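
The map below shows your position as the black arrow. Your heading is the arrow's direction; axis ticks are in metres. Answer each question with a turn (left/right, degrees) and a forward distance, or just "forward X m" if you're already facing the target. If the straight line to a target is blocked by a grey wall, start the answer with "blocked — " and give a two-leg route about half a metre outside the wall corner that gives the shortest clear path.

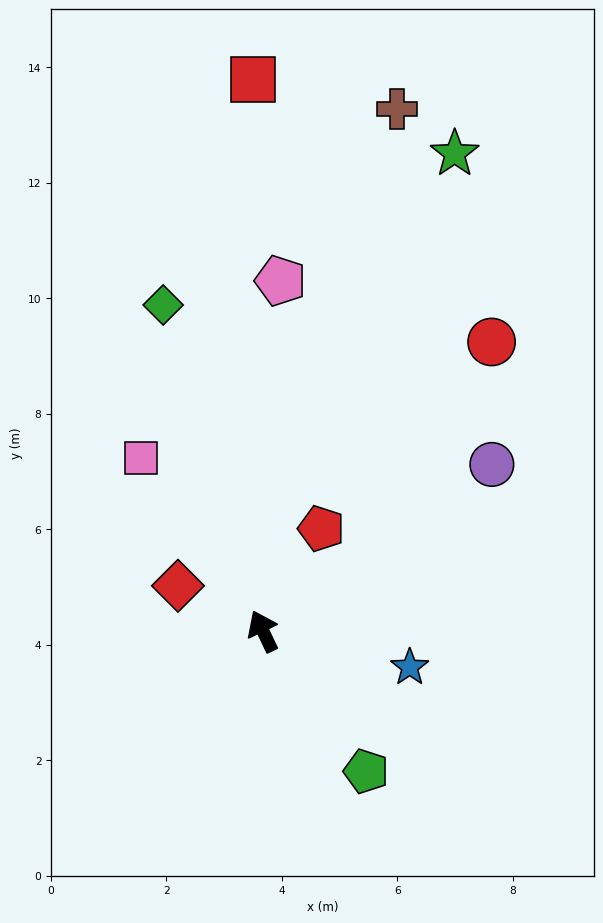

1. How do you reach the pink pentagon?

turn right 28°, forward 6.1 m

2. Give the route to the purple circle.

turn right 79°, forward 4.9 m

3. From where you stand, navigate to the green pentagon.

turn right 169°, forward 3.0 m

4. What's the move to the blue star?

turn right 129°, forward 2.6 m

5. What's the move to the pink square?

turn left 10°, forward 3.7 m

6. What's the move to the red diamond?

turn left 37°, forward 1.7 m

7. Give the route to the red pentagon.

turn right 55°, forward 2.0 m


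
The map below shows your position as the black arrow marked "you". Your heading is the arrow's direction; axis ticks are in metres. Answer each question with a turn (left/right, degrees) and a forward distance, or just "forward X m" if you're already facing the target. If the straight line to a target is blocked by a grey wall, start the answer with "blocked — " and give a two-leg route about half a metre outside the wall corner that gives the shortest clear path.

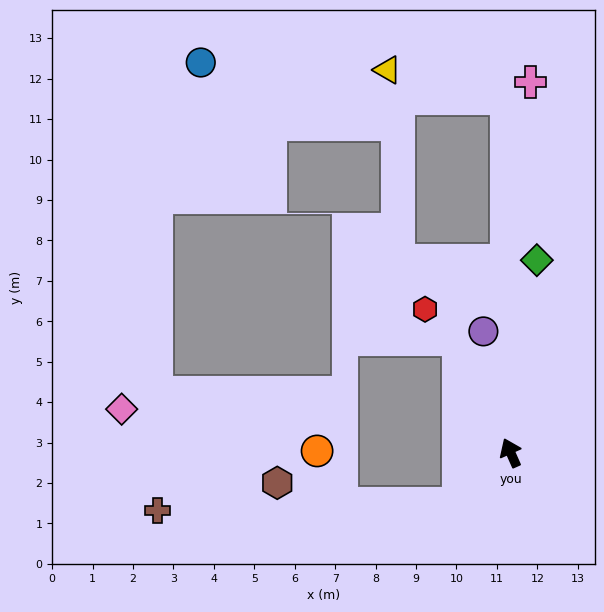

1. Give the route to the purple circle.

turn right 11°, forward 3.1 m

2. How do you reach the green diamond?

turn right 32°, forward 4.8 m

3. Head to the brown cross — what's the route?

blocked — turn left 111°, forward 1.8 m, then turn right 44°, forward 7.5 m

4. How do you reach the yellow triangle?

blocked — turn right 23°, forward 8.8 m, then turn left 76°, forward 3.0 m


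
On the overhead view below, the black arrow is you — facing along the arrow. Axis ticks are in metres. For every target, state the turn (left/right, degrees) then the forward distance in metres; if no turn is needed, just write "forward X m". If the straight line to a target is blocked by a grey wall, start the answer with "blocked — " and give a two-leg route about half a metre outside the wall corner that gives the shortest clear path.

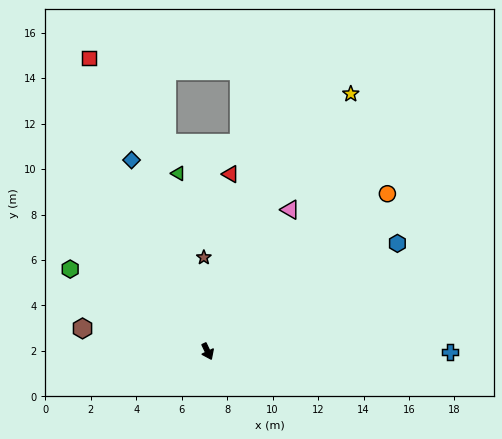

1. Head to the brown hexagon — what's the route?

turn right 126°, forward 5.6 m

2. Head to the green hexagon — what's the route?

turn right 146°, forward 7.0 m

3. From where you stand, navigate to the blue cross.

turn left 64°, forward 10.7 m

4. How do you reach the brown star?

turn left 157°, forward 4.1 m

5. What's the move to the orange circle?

turn left 106°, forward 10.5 m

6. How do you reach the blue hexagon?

turn left 94°, forward 9.6 m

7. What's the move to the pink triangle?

turn left 124°, forward 7.2 m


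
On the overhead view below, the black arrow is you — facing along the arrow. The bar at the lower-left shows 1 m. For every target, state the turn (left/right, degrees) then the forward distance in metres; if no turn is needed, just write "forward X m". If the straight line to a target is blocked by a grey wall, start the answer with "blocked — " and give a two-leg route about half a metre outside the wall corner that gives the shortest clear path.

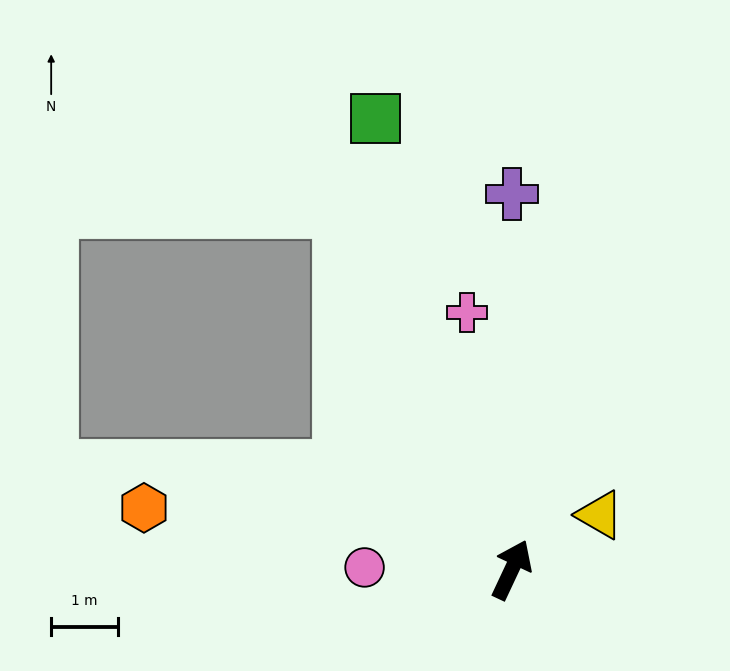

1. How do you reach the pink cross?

turn left 35°, forward 3.9 m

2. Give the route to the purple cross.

turn left 25°, forward 5.6 m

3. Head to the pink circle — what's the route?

turn left 114°, forward 2.2 m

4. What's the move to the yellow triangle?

turn right 33°, forward 1.6 m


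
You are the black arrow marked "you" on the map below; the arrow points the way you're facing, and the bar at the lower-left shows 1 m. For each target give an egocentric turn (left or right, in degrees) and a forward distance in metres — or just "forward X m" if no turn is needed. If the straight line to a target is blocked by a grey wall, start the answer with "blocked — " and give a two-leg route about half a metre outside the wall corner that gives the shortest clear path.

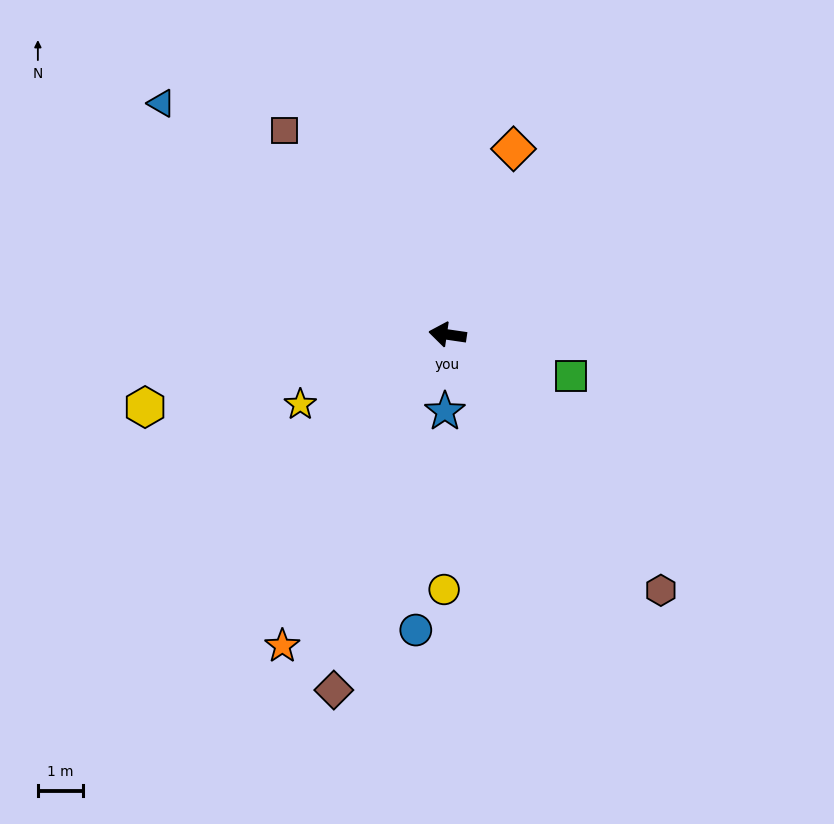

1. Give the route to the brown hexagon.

turn left 138°, forward 7.4 m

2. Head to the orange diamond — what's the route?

turn right 101°, forward 4.4 m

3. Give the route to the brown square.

turn right 43°, forward 5.8 m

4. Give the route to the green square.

turn left 170°, forward 2.9 m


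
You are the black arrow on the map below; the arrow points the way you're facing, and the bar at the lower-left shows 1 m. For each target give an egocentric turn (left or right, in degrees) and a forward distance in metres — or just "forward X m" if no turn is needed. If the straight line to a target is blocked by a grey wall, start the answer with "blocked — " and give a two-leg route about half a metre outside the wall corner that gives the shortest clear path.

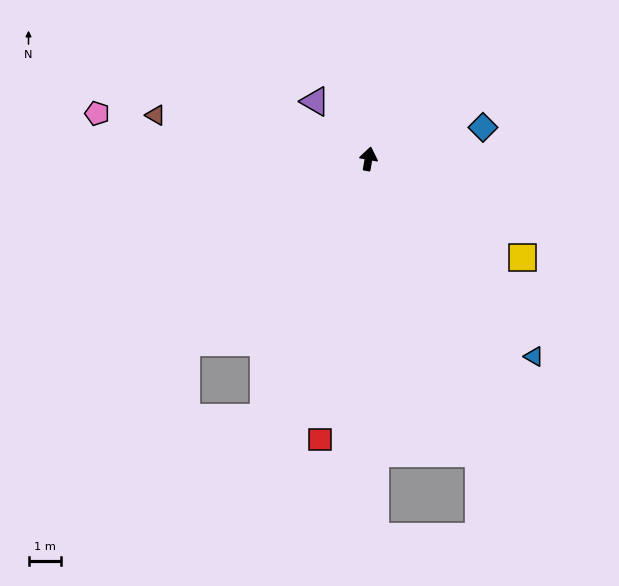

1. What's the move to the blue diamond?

turn right 64°, forward 3.7 m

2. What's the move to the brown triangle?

turn left 89°, forward 6.7 m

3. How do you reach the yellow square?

turn right 112°, forward 5.7 m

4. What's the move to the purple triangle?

turn left 53°, forward 2.4 m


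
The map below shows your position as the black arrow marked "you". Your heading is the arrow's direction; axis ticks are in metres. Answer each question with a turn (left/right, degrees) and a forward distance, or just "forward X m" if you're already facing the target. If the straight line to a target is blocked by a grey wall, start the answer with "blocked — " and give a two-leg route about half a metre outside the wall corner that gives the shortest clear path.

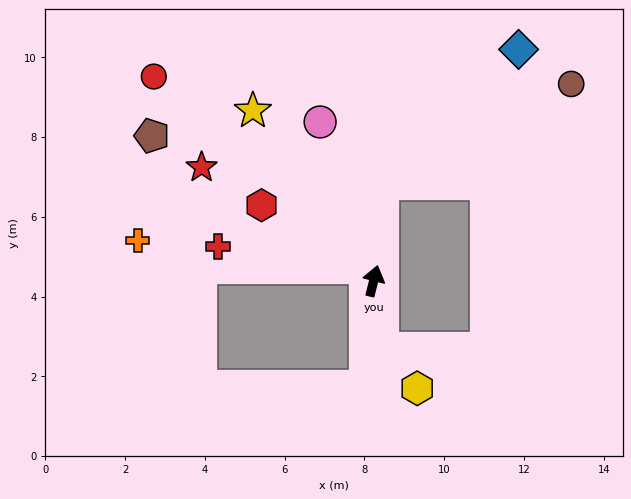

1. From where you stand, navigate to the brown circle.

blocked — turn left 9°, forward 2.5 m, then turn right 57°, forward 5.4 m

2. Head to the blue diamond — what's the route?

blocked — turn left 9°, forward 2.5 m, then turn right 40°, forward 4.8 m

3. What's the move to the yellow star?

turn left 50°, forward 5.2 m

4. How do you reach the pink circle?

turn left 33°, forward 4.2 m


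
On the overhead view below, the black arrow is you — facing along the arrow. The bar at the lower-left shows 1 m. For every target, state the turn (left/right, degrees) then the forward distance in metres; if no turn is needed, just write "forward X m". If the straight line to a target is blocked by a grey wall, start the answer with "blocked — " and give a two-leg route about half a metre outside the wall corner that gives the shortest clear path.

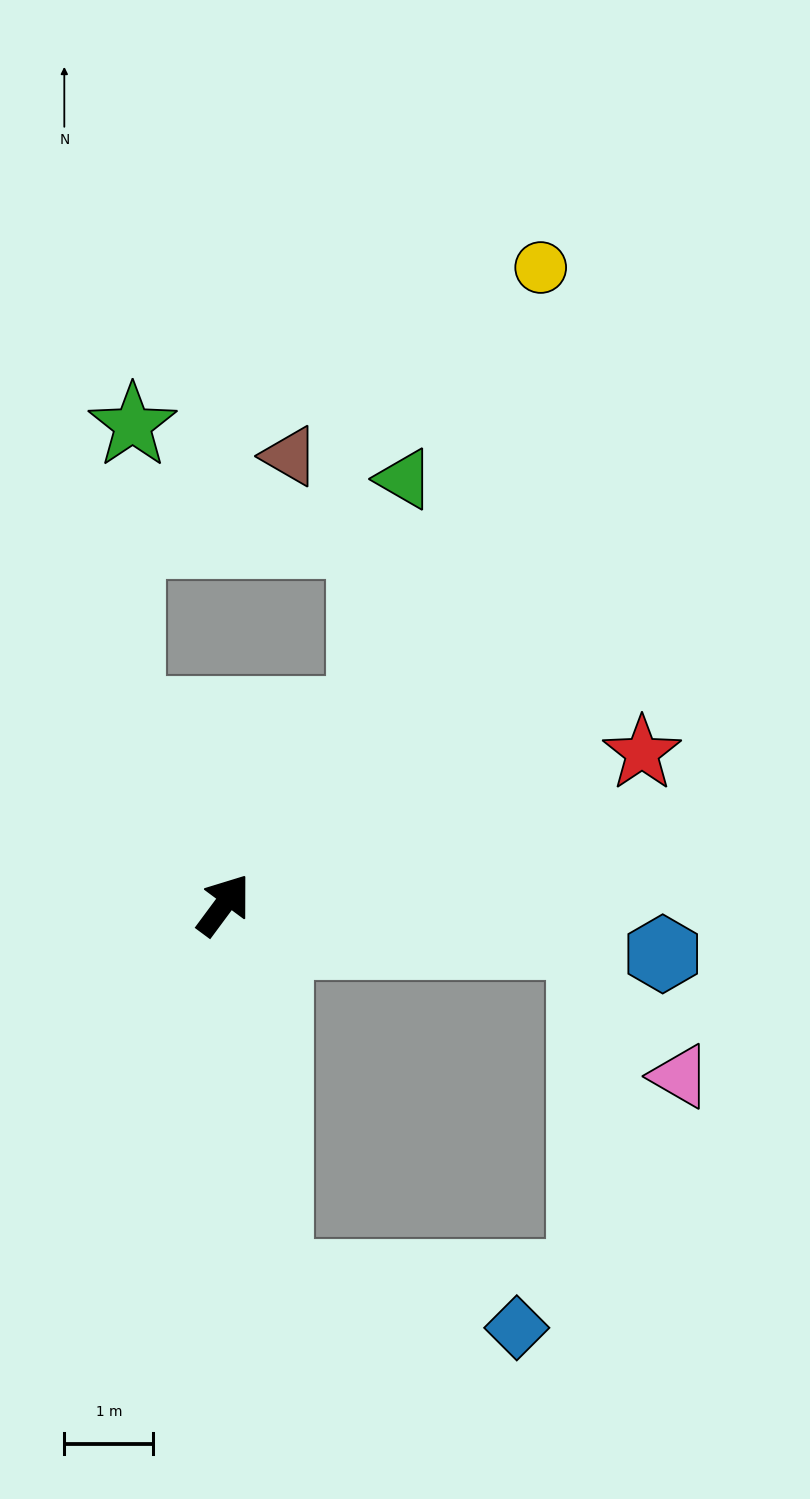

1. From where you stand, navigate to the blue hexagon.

turn right 60°, forward 5.0 m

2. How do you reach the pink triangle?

blocked — turn right 59°, forward 4.1 m, then turn right 49°, forward 1.9 m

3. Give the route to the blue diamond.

blocked — turn right 136°, forward 4.2 m, then turn left 71°, forward 2.8 m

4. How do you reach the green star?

blocked — turn left 64°, forward 2.4 m, then turn right 29°, forward 3.3 m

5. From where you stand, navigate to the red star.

turn right 34°, forward 5.0 m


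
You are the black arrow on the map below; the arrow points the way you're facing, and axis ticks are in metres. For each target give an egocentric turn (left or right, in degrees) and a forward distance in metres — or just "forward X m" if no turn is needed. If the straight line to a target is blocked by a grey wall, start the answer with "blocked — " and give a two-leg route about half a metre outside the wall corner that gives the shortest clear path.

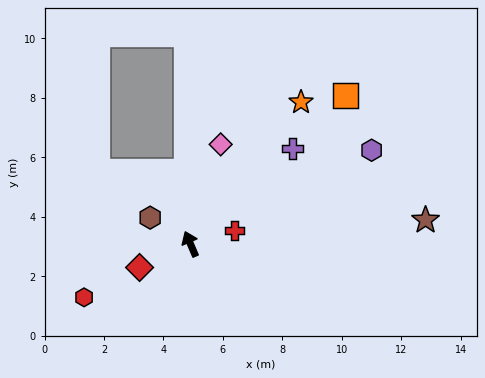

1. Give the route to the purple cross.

turn right 70°, forward 4.7 m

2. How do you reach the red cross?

turn right 96°, forward 1.6 m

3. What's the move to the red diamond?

turn left 92°, forward 1.9 m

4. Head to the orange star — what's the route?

turn right 61°, forward 6.0 m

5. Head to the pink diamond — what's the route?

turn right 40°, forward 3.5 m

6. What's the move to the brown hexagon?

turn left 34°, forward 1.6 m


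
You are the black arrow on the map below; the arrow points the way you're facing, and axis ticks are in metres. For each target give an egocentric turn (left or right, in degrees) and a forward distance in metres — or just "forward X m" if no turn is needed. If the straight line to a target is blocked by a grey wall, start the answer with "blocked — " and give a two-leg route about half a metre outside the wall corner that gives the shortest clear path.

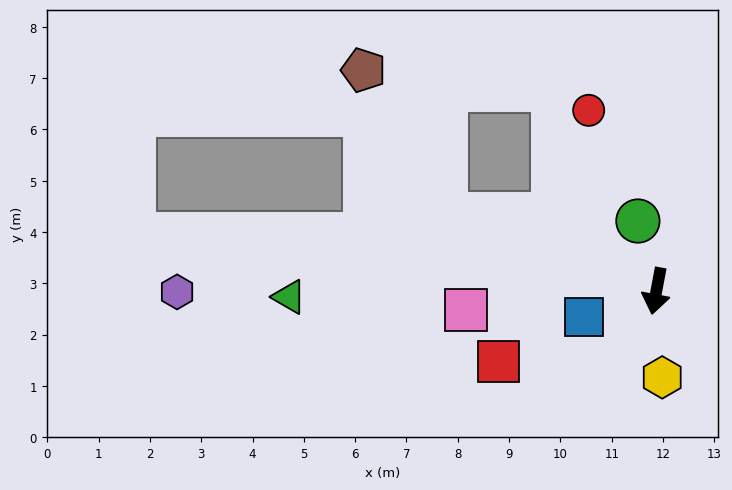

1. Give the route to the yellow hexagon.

turn left 15°, forward 1.7 m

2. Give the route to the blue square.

turn right 60°, forward 1.5 m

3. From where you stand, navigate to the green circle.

turn right 155°, forward 1.4 m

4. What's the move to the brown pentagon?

blocked — turn right 100°, forward 4.4 m, then turn right 39°, forward 3.2 m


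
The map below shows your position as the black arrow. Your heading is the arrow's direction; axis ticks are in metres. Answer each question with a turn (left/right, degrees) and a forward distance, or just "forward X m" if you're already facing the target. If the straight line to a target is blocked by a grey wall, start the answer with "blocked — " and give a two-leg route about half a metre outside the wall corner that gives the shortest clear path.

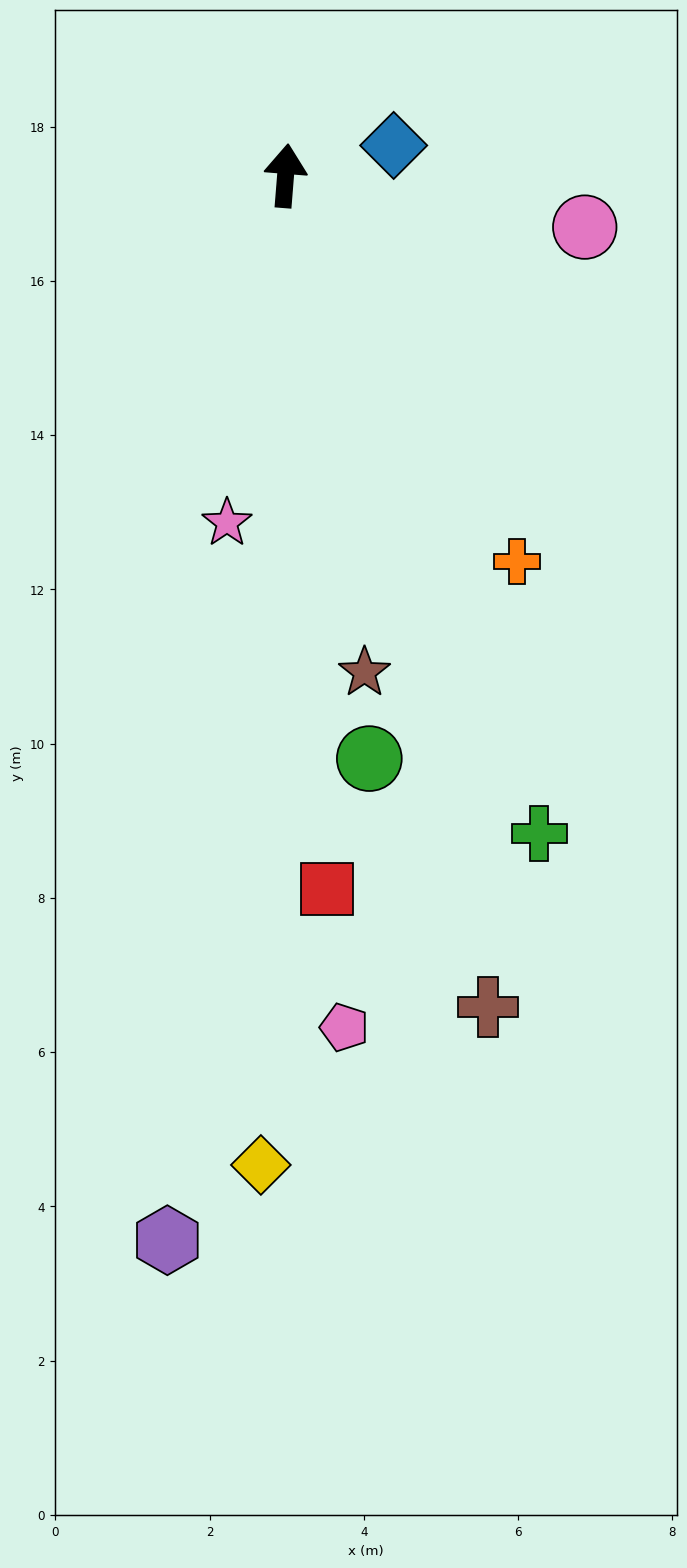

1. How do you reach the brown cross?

turn right 162°, forward 11.1 m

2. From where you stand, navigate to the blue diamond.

turn right 70°, forward 1.5 m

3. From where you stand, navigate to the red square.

turn right 172°, forward 9.3 m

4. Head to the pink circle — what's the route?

turn right 95°, forward 3.9 m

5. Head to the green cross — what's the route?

turn right 154°, forward 9.1 m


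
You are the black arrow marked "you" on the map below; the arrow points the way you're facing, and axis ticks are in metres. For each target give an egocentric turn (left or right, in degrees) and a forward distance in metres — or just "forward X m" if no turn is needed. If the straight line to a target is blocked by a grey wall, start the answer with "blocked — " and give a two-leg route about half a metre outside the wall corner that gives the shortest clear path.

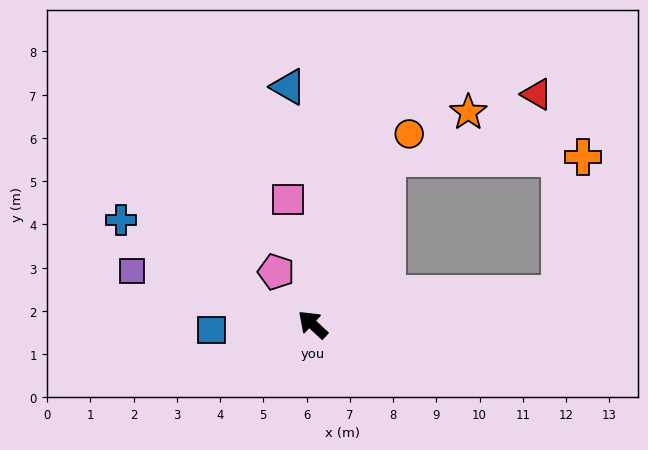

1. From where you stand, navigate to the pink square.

turn right 36°, forward 2.9 m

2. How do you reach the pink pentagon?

turn right 12°, forward 1.5 m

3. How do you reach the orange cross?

blocked — turn right 71°, forward 4.2 m, then turn right 66°, forward 4.5 m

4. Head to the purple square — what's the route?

turn left 26°, forward 4.4 m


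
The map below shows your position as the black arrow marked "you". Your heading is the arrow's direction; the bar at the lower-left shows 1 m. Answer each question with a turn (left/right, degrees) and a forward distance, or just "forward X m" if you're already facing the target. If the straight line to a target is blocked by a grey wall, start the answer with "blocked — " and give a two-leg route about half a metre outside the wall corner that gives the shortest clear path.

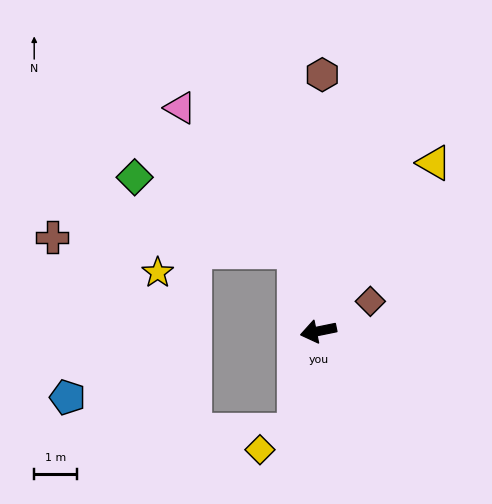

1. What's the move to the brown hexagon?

turn right 102°, forward 6.1 m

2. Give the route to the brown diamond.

turn right 162°, forward 1.4 m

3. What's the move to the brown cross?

blocked — turn right 86°, forward 2.0 m, then turn left 71°, forward 5.8 m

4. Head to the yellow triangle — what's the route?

turn right 136°, forward 4.8 m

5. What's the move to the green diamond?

blocked — turn right 86°, forward 2.0 m, then turn left 50°, forward 4.2 m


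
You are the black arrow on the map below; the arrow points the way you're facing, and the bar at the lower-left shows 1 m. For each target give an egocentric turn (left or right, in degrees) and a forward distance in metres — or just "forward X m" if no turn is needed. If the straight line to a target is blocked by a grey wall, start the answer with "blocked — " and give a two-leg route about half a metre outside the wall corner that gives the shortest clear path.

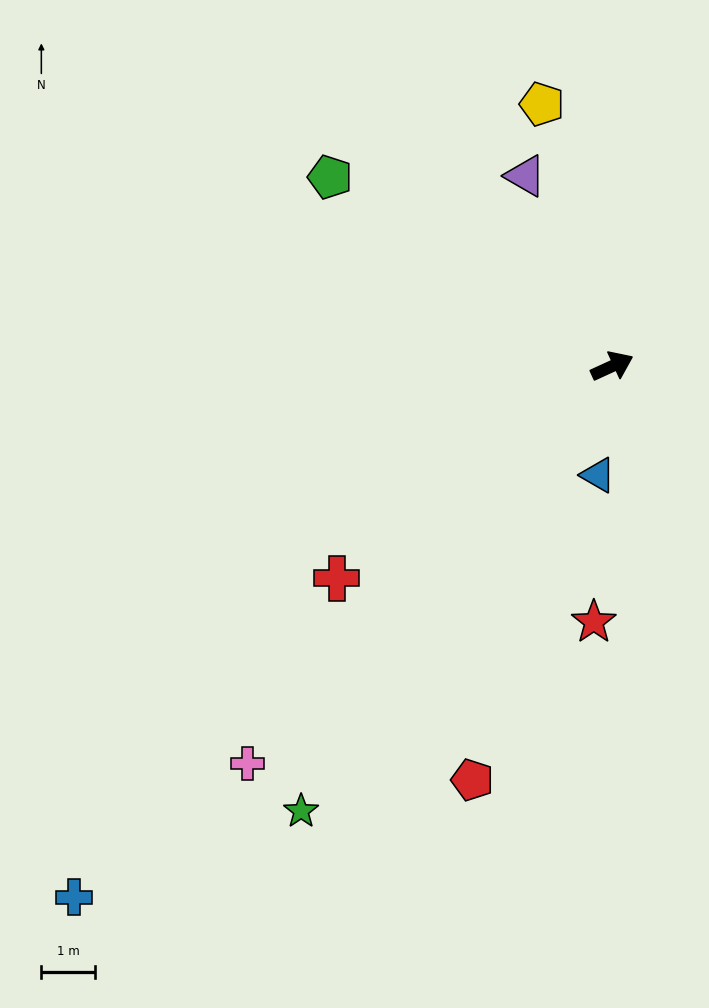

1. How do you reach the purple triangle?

turn left 90°, forward 3.9 m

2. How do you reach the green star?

turn right 150°, forward 10.2 m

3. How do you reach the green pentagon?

turn left 122°, forward 6.4 m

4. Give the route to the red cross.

turn right 167°, forward 6.5 m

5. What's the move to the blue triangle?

turn right 122°, forward 2.1 m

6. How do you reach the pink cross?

turn right 157°, forward 10.1 m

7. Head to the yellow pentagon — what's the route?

turn left 80°, forward 5.1 m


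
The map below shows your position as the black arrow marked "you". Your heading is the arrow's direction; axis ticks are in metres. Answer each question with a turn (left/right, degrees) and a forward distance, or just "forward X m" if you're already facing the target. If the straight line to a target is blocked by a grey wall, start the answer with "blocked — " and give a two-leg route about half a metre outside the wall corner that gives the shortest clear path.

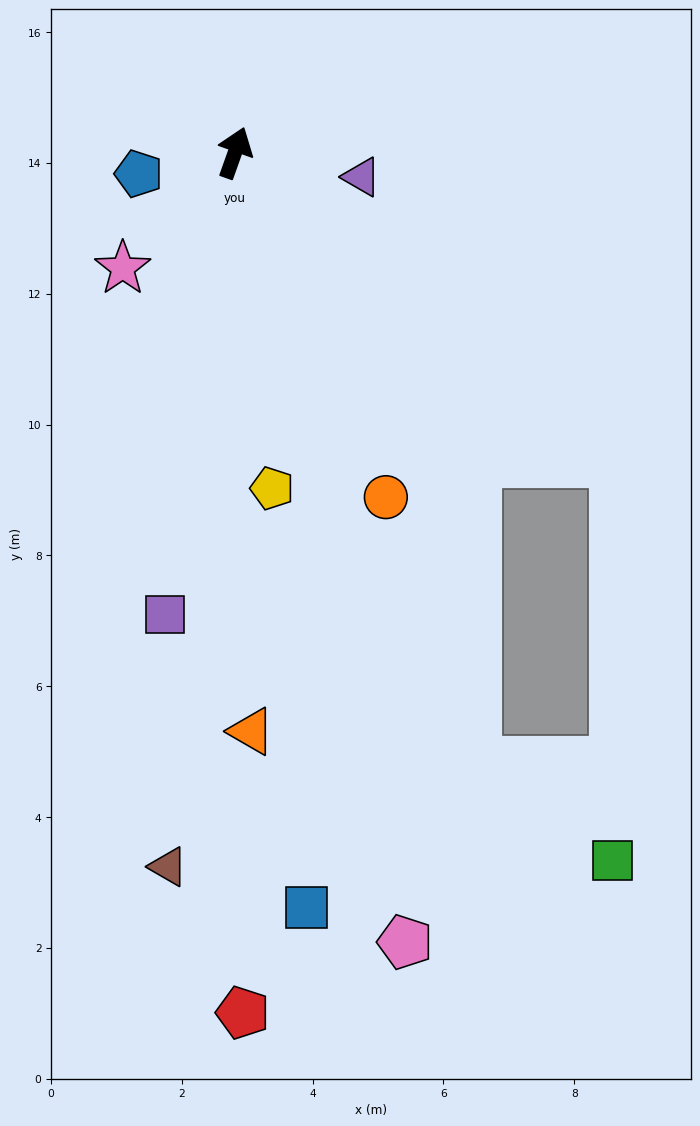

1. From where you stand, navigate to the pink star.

turn left 155°, forward 2.5 m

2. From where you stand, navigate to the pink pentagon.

turn right 148°, forward 12.3 m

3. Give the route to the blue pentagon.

turn left 122°, forward 1.5 m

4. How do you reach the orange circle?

turn right 137°, forward 5.8 m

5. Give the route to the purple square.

turn right 169°, forward 7.1 m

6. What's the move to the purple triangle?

turn right 81°, forward 2.0 m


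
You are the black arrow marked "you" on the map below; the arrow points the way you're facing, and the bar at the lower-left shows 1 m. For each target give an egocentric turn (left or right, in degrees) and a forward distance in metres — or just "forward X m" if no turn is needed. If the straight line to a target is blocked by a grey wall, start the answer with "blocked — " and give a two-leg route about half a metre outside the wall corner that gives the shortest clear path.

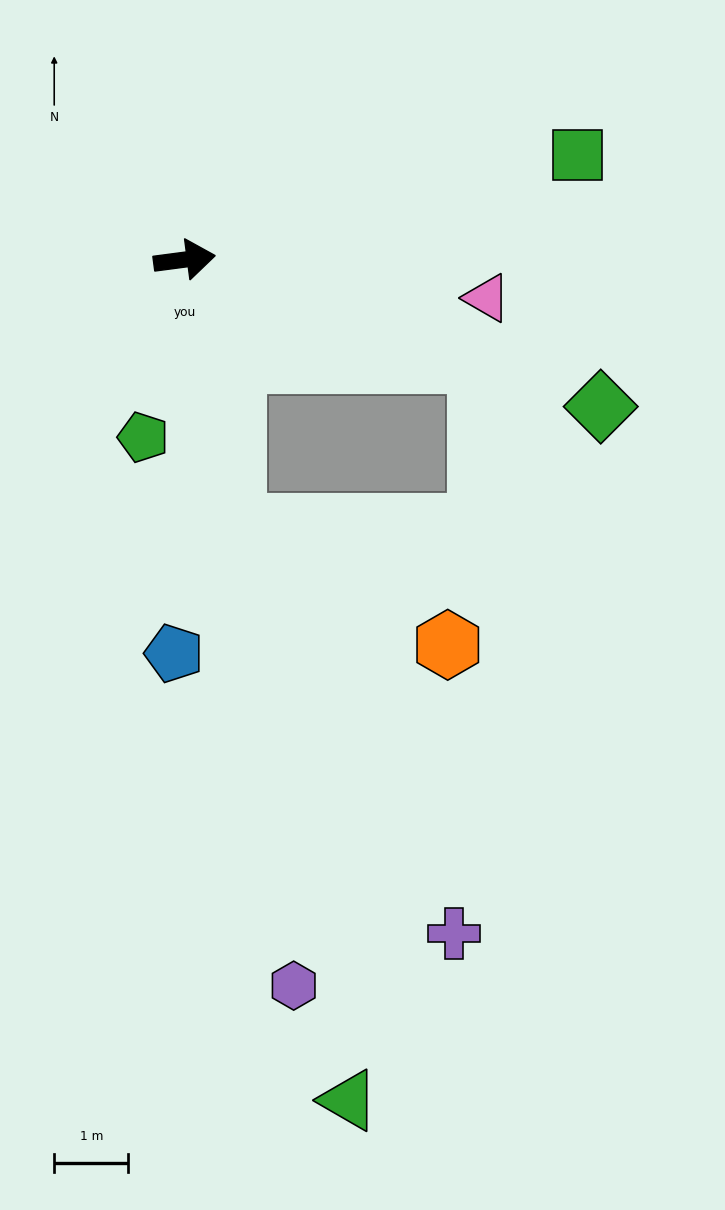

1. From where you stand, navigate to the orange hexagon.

blocked — turn right 87°, forward 3.6 m, then turn left 50°, forward 3.3 m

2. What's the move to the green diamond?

turn right 27°, forward 5.9 m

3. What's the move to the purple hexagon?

turn right 89°, forward 9.9 m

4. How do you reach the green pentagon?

turn right 111°, forward 2.5 m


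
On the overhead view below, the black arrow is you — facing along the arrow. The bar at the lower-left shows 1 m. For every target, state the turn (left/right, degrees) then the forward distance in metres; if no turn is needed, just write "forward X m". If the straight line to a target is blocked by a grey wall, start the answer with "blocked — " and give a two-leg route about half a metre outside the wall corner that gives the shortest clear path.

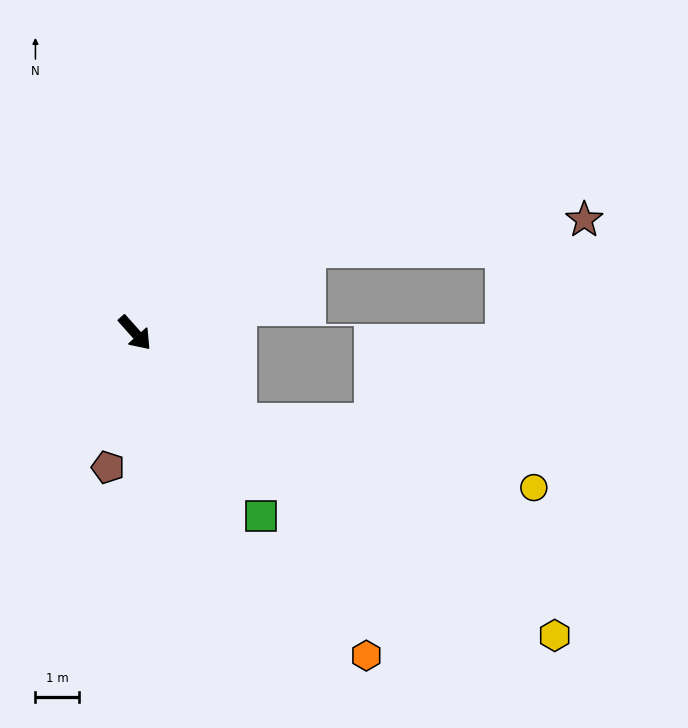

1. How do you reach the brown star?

blocked — turn left 74°, forward 4.4 m, then turn right 19°, forward 6.4 m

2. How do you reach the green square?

turn right 7°, forward 5.1 m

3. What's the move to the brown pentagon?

turn right 53°, forward 3.2 m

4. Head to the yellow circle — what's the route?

blocked — turn left 8°, forward 3.1 m, then turn left 28°, forward 7.0 m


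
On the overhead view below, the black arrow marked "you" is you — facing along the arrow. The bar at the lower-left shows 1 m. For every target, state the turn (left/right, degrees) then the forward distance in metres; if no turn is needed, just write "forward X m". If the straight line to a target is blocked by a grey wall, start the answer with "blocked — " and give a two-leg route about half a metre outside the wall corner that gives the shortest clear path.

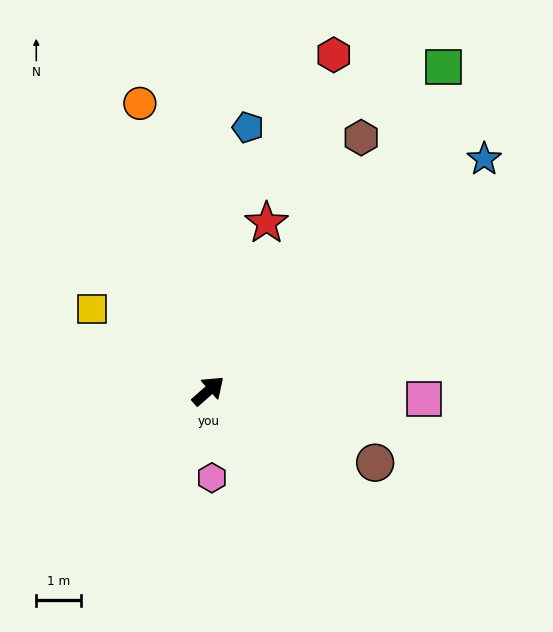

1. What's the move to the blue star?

forward 8.1 m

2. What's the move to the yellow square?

turn left 103°, forward 3.2 m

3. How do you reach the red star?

turn left 29°, forward 4.0 m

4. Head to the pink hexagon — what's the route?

turn right 129°, forward 2.0 m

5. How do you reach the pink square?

turn right 44°, forward 4.9 m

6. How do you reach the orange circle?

turn left 62°, forward 6.6 m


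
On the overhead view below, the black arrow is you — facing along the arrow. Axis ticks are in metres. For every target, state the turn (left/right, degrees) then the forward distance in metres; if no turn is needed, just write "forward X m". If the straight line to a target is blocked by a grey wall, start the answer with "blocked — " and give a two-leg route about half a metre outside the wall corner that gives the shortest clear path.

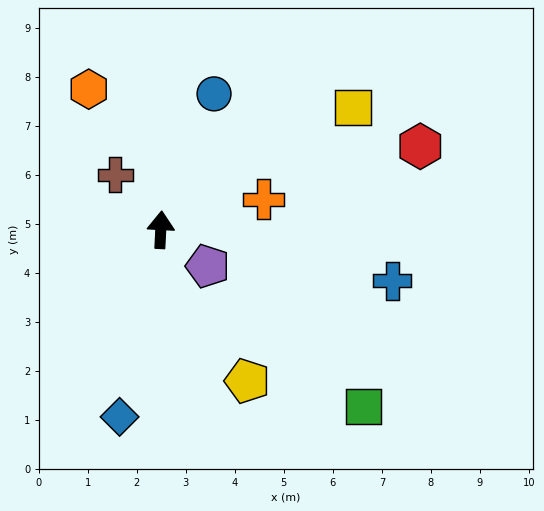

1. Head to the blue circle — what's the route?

turn right 19°, forward 3.0 m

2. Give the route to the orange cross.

turn right 71°, forward 2.2 m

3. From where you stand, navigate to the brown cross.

turn left 42°, forward 1.5 m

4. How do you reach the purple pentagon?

turn right 125°, forward 1.2 m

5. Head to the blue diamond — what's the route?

turn left 170°, forward 3.9 m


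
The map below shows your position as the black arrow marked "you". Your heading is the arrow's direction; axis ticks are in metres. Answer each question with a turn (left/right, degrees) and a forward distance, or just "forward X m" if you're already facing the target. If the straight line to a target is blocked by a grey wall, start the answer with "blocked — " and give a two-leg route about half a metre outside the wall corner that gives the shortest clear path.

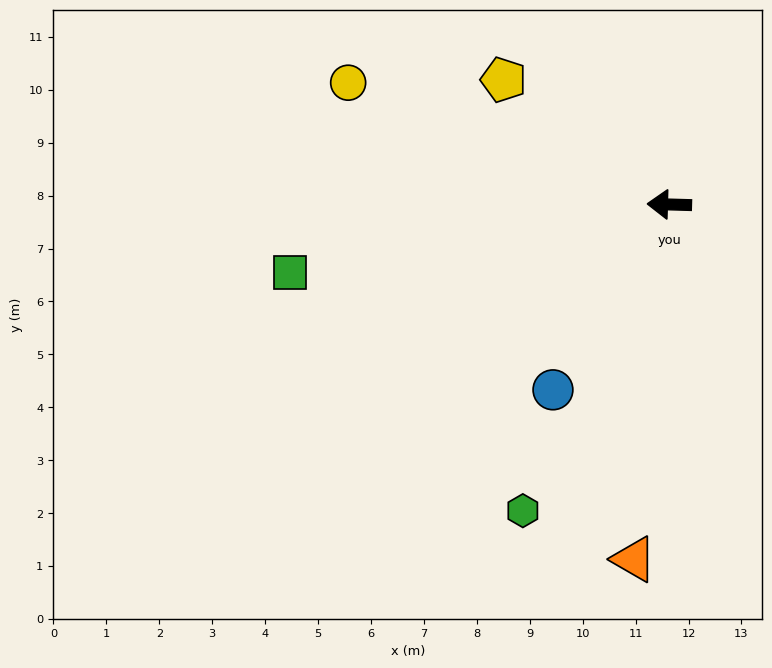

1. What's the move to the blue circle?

turn left 60°, forward 4.1 m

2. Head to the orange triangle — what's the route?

turn left 86°, forward 6.7 m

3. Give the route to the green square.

turn left 12°, forward 7.3 m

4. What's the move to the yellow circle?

turn right 19°, forward 6.5 m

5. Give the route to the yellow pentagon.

turn right 35°, forward 3.9 m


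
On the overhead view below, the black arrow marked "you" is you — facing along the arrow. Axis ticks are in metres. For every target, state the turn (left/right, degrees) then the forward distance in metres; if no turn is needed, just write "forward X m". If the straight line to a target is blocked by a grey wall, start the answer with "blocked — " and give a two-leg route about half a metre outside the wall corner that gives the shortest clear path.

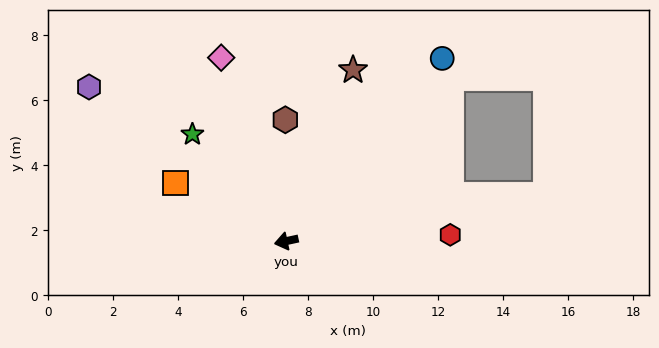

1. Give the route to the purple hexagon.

turn right 50°, forward 7.7 m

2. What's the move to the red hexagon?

turn left 170°, forward 5.0 m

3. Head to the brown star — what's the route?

turn right 124°, forward 5.6 m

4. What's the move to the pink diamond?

turn right 83°, forward 6.0 m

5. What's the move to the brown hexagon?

turn right 102°, forward 3.7 m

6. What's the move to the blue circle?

turn right 143°, forward 7.4 m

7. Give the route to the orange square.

turn right 40°, forward 3.8 m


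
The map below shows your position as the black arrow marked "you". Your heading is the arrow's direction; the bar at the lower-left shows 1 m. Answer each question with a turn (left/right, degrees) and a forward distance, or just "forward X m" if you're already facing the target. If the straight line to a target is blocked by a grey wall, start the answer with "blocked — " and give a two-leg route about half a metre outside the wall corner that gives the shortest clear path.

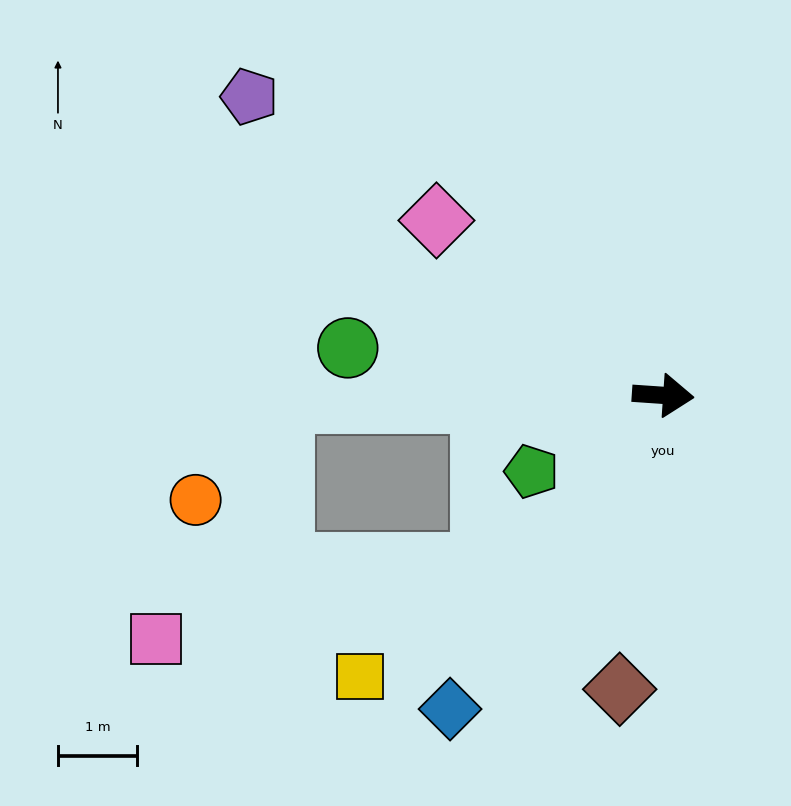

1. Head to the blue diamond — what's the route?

turn right 120°, forward 4.8 m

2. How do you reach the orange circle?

blocked — turn right 175°, forward 4.8 m, then turn left 49°, forward 1.7 m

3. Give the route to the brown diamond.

turn right 95°, forward 3.8 m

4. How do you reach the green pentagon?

turn right 146°, forward 1.9 m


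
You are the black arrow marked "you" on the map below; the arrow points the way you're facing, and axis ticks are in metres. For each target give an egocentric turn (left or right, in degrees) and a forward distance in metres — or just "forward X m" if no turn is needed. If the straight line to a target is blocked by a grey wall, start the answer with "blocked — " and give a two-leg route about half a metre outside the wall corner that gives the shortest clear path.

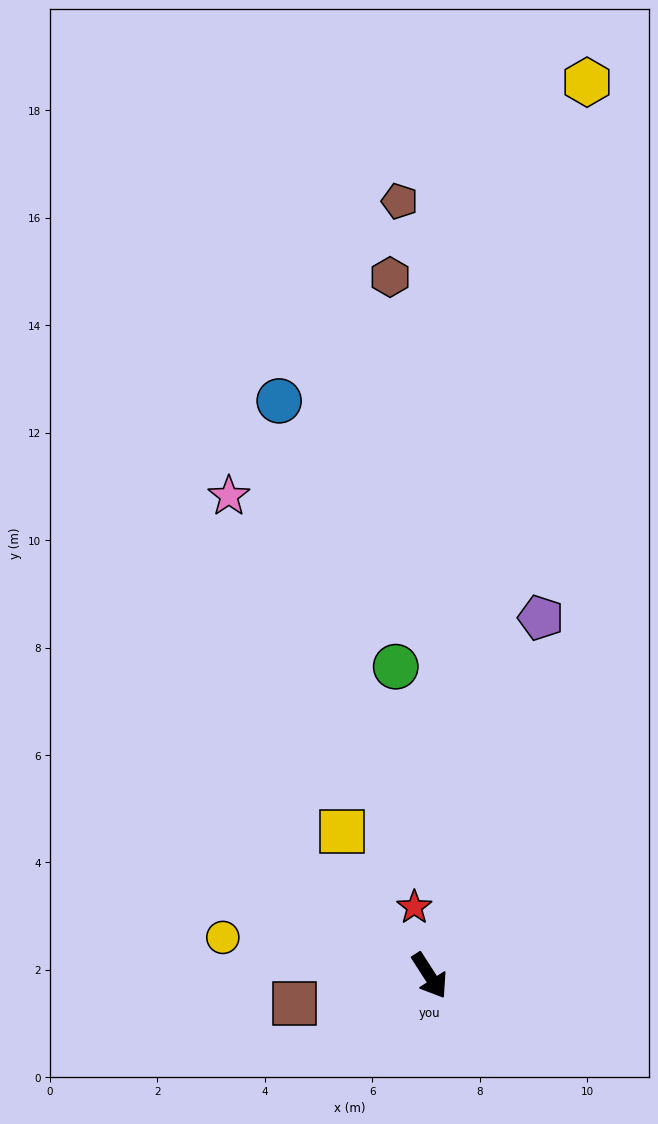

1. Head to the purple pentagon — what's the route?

turn left 130°, forward 7.0 m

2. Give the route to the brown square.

turn right 111°, forward 2.6 m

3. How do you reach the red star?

turn left 160°, forward 1.3 m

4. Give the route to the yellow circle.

turn right 133°, forward 3.9 m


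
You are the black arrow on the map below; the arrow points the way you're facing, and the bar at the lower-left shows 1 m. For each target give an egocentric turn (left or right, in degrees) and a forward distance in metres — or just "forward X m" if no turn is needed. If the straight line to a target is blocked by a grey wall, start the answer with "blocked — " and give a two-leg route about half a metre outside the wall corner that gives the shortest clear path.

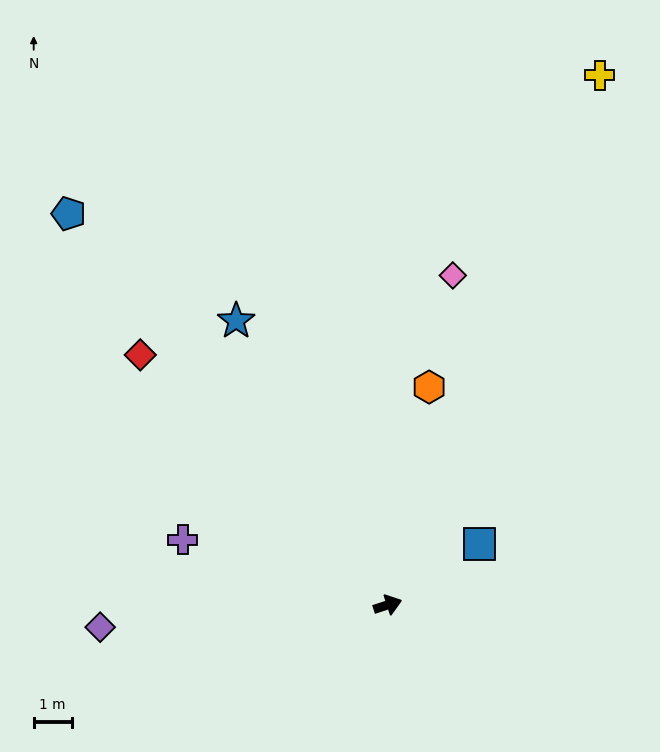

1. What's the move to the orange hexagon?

turn left 61°, forward 5.9 m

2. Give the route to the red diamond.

turn left 117°, forward 9.3 m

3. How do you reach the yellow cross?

turn left 50°, forward 15.1 m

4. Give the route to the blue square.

turn left 16°, forward 2.9 m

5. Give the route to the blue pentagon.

turn left 111°, forward 13.3 m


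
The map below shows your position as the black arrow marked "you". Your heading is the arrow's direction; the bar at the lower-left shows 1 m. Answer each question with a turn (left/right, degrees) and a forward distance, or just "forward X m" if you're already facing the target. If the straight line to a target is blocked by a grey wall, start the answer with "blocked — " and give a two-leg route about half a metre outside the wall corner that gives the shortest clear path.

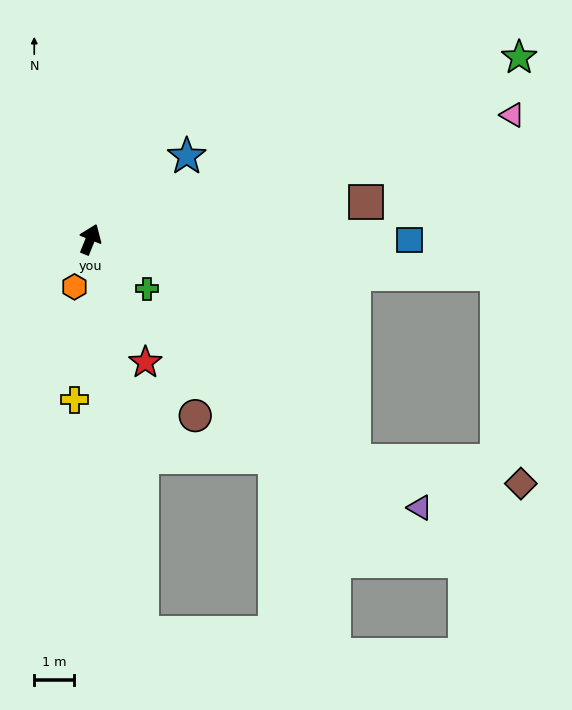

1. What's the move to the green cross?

turn right 109°, forward 1.9 m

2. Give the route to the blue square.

turn right 68°, forward 8.0 m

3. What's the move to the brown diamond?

blocked — turn right 73°, forward 10.2 m, then turn right 78°, forward 5.3 m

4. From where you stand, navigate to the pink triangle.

turn right 52°, forward 11.0 m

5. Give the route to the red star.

turn right 134°, forward 3.4 m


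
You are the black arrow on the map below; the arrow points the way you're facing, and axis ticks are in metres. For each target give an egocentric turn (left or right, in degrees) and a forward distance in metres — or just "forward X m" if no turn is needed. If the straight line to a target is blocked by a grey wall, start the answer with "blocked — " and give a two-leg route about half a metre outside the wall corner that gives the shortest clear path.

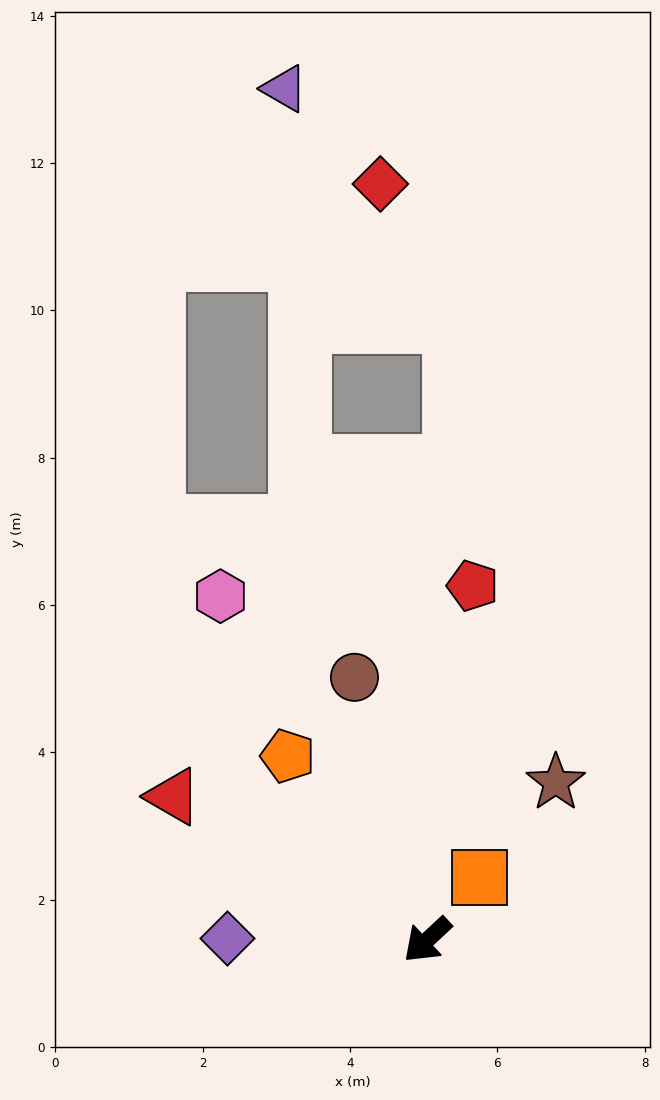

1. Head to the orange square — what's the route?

turn right 173°, forward 1.1 m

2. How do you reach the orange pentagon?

turn right 96°, forward 3.1 m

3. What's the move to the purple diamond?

turn right 43°, forward 2.7 m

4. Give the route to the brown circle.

turn right 117°, forward 3.7 m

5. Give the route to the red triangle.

turn right 72°, forward 4.0 m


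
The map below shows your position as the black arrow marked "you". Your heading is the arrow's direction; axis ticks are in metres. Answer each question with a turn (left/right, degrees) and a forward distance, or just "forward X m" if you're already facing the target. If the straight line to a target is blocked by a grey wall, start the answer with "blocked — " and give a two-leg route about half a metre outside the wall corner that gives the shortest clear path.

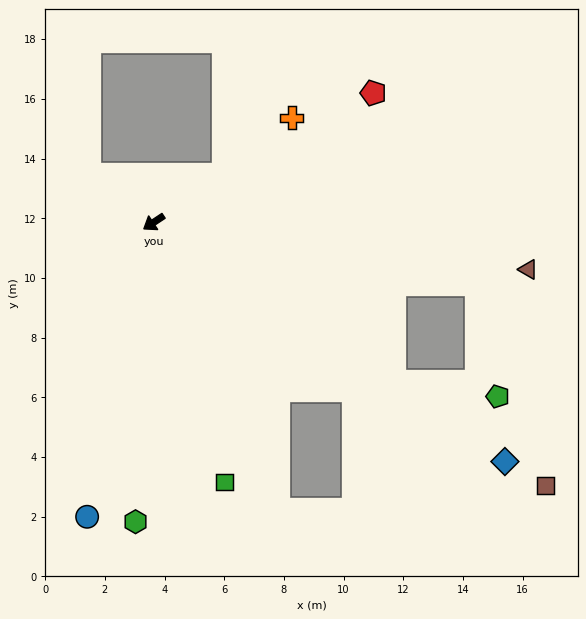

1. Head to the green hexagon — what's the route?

turn left 53°, forward 10.0 m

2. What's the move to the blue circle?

turn left 44°, forward 10.1 m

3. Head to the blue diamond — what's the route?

turn left 112°, forward 14.2 m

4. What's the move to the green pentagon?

blocked — turn left 113°, forward 9.7 m, then turn left 26°, forward 3.5 m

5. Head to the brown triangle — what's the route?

turn left 139°, forward 12.6 m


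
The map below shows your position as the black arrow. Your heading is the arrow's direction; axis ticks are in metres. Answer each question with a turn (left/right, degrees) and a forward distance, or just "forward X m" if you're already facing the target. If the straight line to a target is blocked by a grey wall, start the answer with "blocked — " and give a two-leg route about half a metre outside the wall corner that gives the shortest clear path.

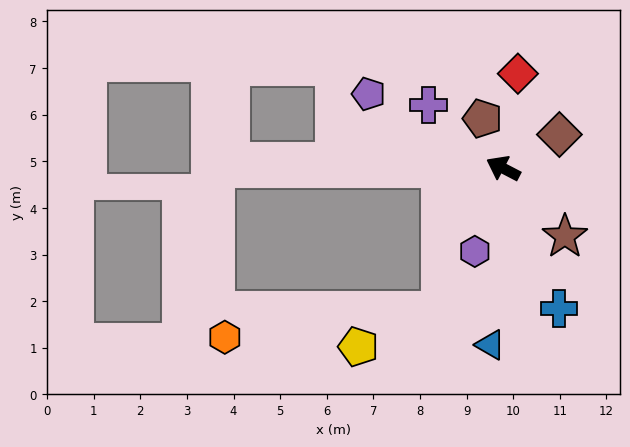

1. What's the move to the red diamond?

turn right 71°, forward 2.1 m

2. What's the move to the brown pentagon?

turn right 40°, forward 1.2 m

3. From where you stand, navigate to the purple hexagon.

turn left 99°, forward 1.9 m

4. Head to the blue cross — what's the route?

turn left 139°, forward 3.2 m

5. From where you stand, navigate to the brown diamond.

turn right 122°, forward 1.4 m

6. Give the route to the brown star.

turn left 160°, forward 2.0 m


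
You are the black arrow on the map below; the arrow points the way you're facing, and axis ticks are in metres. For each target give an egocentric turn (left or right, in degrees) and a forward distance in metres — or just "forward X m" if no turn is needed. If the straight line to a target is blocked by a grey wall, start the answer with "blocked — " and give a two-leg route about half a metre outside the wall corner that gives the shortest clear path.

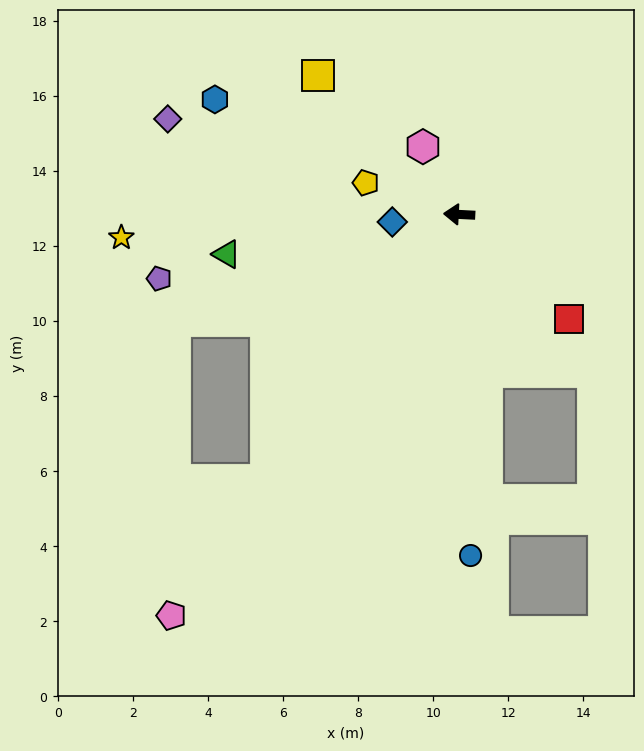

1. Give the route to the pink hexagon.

turn right 59°, forward 2.0 m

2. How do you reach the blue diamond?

turn left 9°, forward 1.8 m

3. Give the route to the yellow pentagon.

turn right 16°, forward 2.6 m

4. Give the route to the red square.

turn left 139°, forward 4.0 m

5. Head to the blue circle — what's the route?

turn left 95°, forward 9.1 m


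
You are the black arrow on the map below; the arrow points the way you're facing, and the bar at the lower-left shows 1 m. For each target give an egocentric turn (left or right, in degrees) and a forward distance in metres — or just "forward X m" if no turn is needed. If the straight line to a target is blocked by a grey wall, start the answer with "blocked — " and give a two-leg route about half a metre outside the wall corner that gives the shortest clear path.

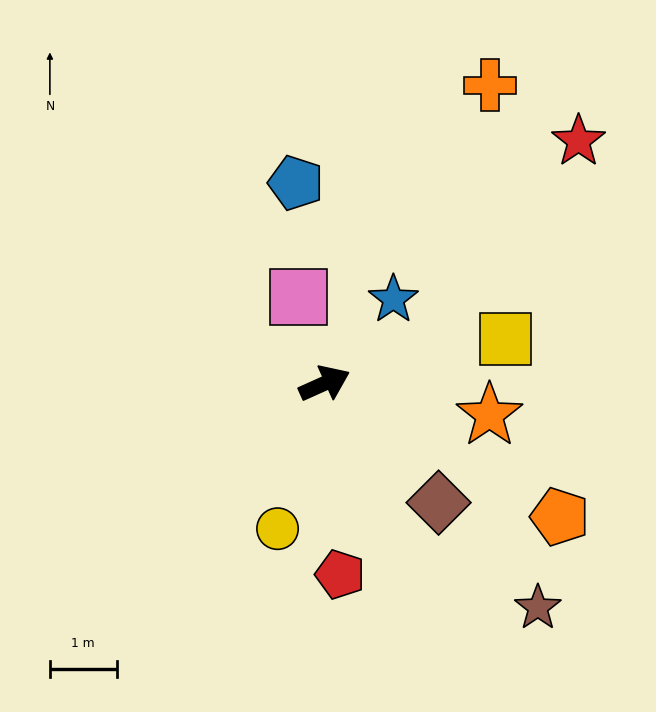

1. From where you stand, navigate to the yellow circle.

turn right 132°, forward 2.3 m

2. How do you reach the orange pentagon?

turn right 54°, forward 4.0 m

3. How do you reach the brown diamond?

turn right 71°, forward 2.5 m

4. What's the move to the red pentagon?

turn right 110°, forward 2.9 m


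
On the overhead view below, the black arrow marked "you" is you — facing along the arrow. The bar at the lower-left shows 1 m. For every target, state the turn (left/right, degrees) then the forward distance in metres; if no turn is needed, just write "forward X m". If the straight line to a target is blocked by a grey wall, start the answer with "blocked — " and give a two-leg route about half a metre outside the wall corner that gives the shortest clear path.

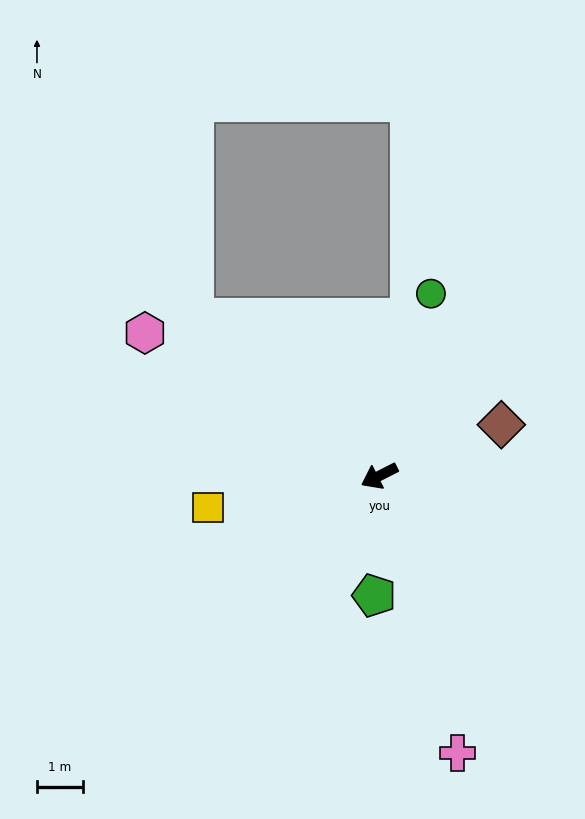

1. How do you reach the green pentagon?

turn left 61°, forward 2.6 m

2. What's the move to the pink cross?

turn left 79°, forward 6.3 m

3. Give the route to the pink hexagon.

turn right 58°, forward 6.0 m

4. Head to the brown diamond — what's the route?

turn left 176°, forward 2.9 m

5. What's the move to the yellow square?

turn right 17°, forward 3.8 m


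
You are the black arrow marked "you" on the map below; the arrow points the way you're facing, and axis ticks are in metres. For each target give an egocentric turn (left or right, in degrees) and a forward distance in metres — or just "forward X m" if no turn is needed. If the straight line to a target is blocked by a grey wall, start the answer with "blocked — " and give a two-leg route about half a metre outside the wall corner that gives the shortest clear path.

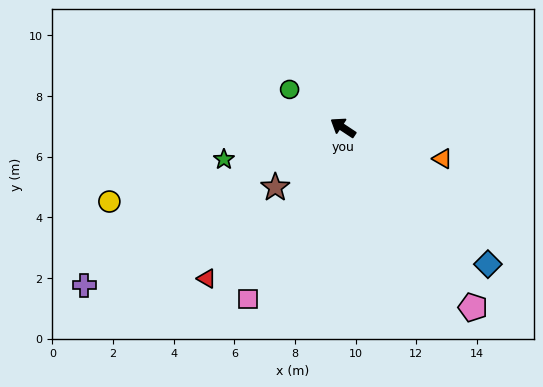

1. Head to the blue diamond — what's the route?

turn left 170°, forward 6.6 m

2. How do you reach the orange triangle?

turn right 164°, forward 3.4 m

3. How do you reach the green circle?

turn right 2°, forward 2.2 m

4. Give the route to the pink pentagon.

turn left 159°, forward 7.3 m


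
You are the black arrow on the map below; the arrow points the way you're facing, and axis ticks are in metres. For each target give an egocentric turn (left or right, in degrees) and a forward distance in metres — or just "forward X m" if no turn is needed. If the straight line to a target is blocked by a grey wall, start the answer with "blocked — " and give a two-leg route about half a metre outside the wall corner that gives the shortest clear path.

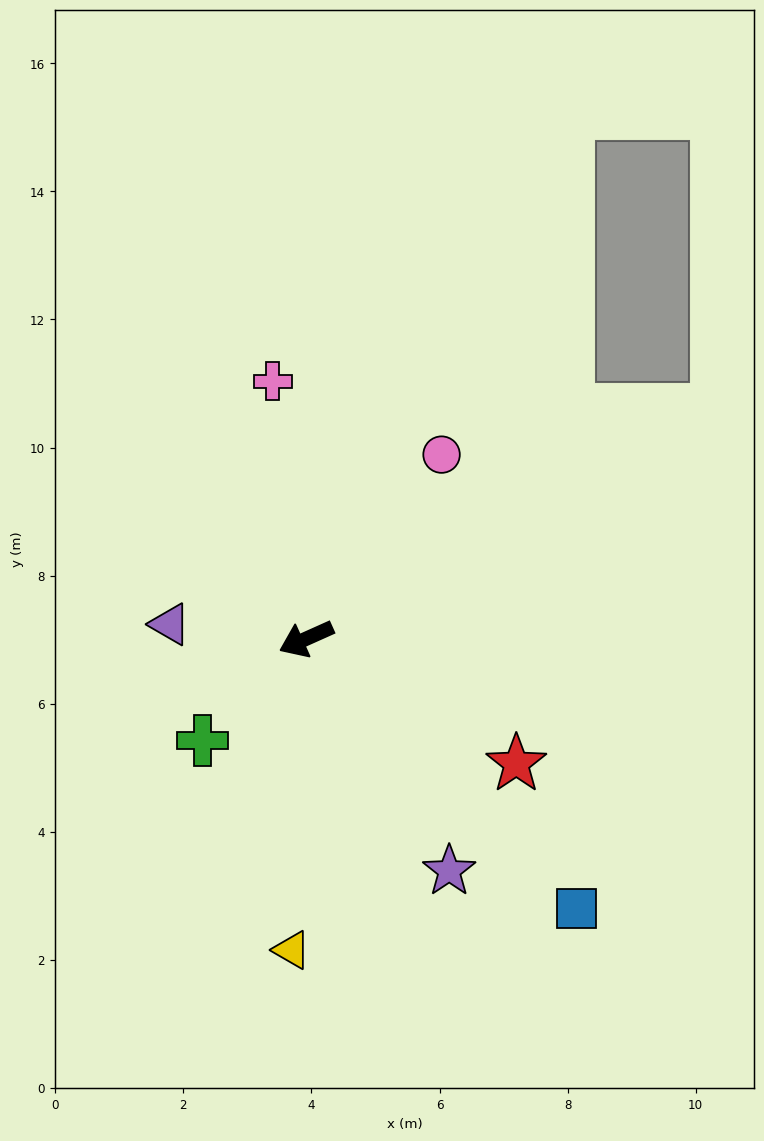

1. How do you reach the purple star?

turn left 98°, forward 4.3 m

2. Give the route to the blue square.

turn left 111°, forward 6.0 m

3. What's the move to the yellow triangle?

turn left 63°, forward 4.9 m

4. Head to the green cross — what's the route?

turn left 20°, forward 2.3 m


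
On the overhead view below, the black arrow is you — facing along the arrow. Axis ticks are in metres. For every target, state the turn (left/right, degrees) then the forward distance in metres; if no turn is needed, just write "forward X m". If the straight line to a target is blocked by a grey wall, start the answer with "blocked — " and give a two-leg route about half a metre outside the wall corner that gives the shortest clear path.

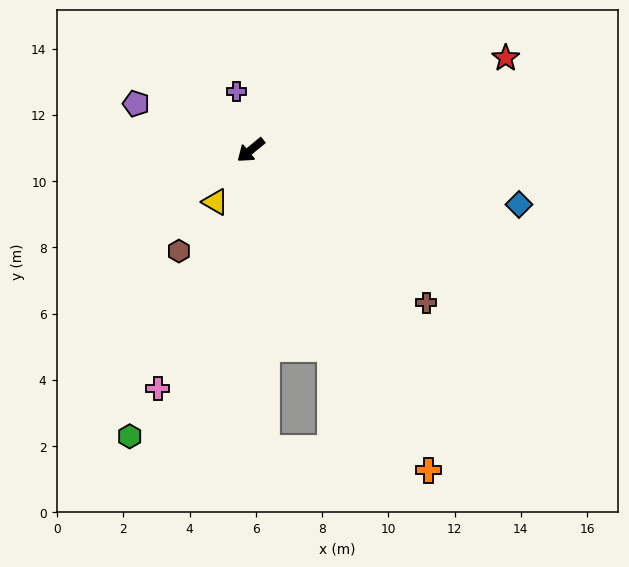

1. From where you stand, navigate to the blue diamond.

turn left 129°, forward 8.3 m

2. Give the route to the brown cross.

turn left 100°, forward 7.0 m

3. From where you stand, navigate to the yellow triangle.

turn left 16°, forward 1.9 m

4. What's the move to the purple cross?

turn right 116°, forward 1.8 m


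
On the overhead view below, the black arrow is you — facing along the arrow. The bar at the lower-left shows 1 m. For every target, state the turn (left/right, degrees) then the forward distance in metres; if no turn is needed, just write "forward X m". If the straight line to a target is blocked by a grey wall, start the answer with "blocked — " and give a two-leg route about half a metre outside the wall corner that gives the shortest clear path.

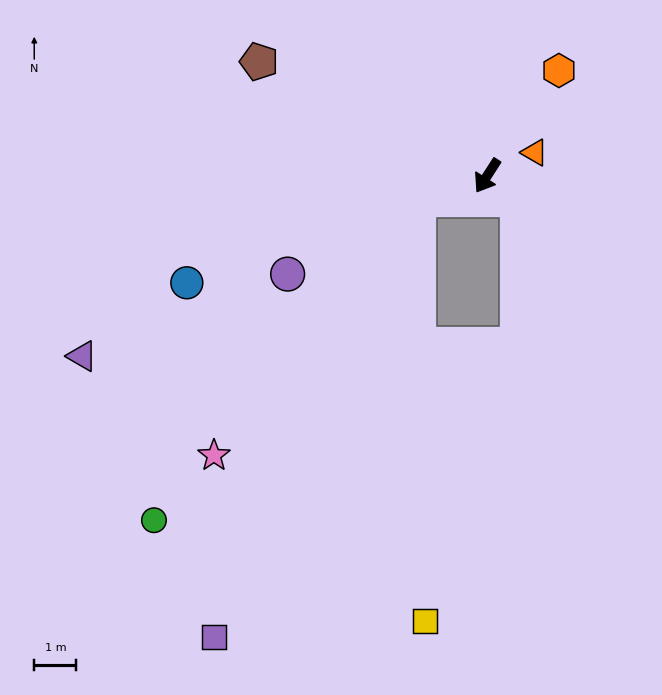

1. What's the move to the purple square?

blocked — turn right 38°, forward 1.7 m, then turn left 46°, forward 11.5 m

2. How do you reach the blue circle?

turn right 38°, forward 7.6 m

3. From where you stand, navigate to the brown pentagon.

turn right 84°, forward 6.1 m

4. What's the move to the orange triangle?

turn left 149°, forward 1.3 m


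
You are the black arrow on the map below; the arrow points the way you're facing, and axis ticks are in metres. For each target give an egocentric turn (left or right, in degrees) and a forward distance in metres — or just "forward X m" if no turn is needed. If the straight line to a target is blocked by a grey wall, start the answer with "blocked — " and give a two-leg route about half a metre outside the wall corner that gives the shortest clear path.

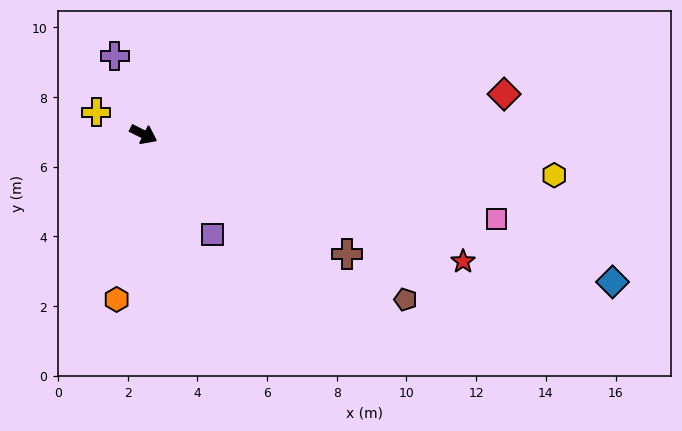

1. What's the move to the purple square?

turn right 29°, forward 3.5 m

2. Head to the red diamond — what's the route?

turn left 33°, forward 10.4 m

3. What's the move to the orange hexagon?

turn right 73°, forward 4.8 m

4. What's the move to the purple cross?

turn left 137°, forward 2.4 m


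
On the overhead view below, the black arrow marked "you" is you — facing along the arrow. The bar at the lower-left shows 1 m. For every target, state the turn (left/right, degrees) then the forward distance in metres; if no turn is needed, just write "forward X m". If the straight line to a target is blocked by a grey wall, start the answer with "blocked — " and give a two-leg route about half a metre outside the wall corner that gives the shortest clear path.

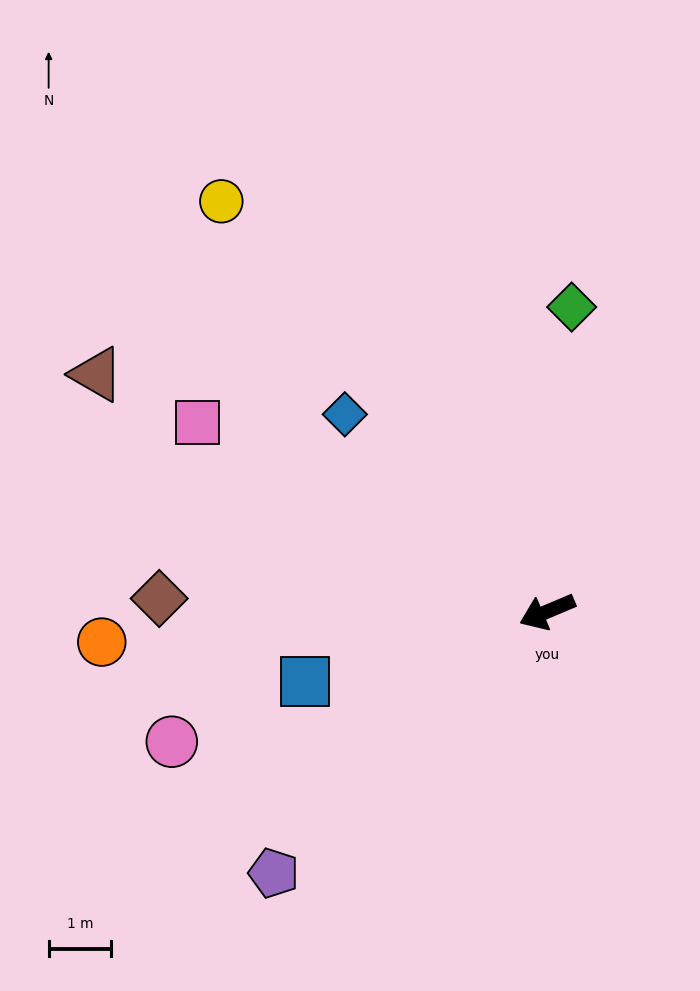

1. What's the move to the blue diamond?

turn right 67°, forward 4.5 m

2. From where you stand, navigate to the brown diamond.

turn right 25°, forward 6.2 m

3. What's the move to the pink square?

turn right 51°, forward 6.3 m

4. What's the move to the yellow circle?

turn right 74°, forward 8.4 m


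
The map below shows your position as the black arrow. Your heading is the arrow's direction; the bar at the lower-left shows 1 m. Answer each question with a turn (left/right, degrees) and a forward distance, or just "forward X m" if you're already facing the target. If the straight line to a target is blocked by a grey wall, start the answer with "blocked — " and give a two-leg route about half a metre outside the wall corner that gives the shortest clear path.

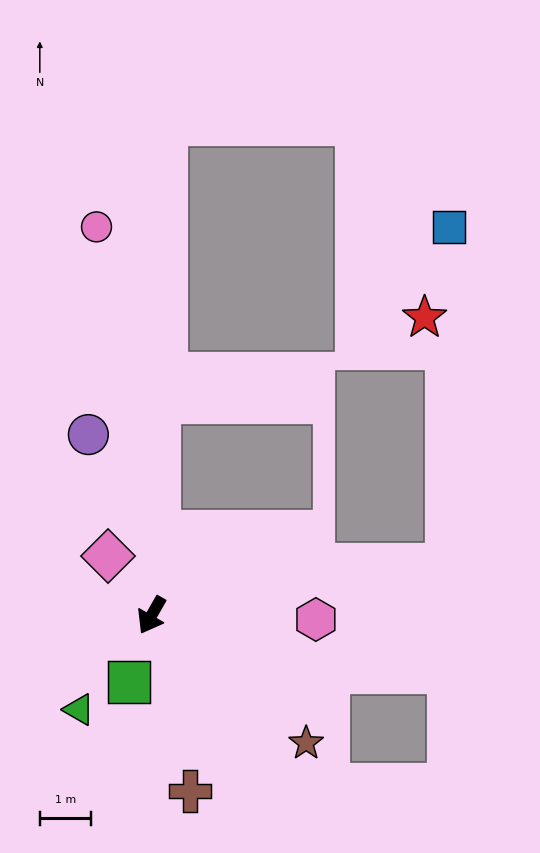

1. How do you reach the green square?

turn left 11°, forward 1.4 m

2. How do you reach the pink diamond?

turn right 114°, forward 1.4 m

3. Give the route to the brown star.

turn left 80°, forward 3.9 m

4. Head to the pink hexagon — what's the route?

turn left 118°, forward 3.2 m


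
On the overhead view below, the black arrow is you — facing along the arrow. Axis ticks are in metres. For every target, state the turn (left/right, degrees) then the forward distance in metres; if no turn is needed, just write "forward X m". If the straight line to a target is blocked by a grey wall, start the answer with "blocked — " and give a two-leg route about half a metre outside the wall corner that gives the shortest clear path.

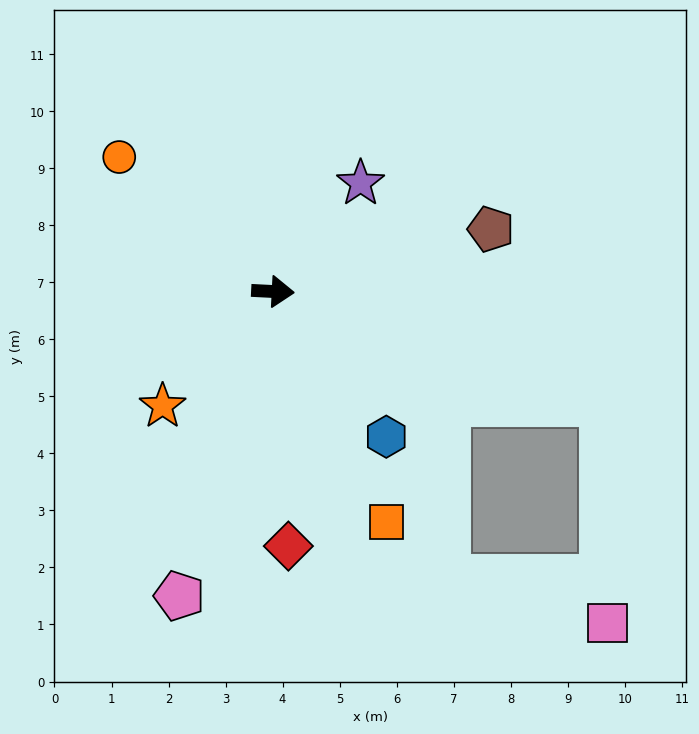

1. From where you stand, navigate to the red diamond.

turn right 84°, forward 4.5 m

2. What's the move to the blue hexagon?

turn right 49°, forward 3.2 m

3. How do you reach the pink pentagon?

turn right 104°, forward 5.6 m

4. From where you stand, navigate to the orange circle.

turn left 142°, forward 3.6 m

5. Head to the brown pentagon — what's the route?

turn left 19°, forward 4.0 m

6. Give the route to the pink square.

blocked — turn right 16°, forward 6.1 m, then turn right 70°, forward 3.9 m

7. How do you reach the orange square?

turn right 61°, forward 4.5 m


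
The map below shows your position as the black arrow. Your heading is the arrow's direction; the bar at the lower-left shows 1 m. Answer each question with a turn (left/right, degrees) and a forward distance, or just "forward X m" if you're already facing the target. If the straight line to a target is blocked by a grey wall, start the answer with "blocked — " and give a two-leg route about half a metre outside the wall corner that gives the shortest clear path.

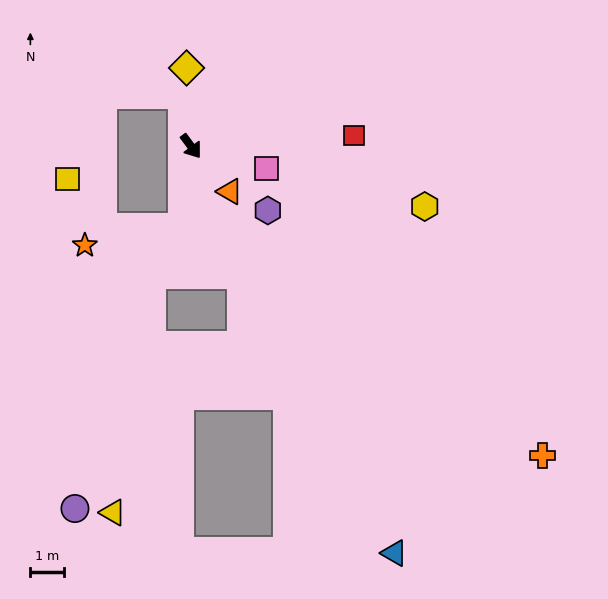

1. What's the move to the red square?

turn left 57°, forward 4.8 m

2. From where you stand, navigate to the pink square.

turn left 37°, forward 2.3 m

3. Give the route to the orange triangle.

turn left 4°, forward 1.8 m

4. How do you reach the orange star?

blocked — turn right 43°, forward 2.4 m, then turn right 73°, forward 2.9 m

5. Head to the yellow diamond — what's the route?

turn left 147°, forward 2.3 m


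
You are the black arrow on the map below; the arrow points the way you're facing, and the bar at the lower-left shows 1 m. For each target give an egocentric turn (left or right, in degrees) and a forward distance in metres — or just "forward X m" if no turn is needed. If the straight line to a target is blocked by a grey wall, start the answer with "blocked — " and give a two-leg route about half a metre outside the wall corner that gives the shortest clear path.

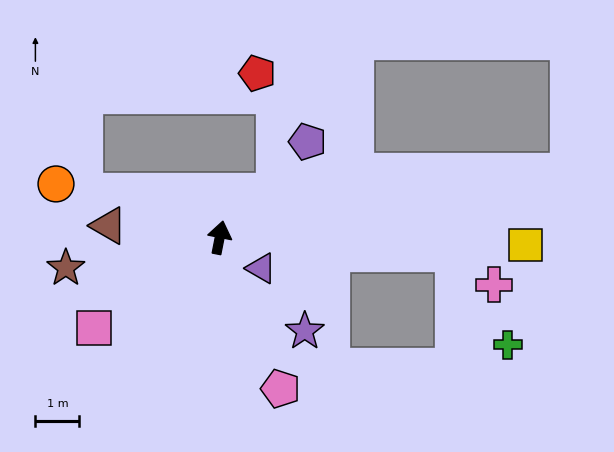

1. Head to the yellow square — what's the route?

turn right 80°, forward 7.0 m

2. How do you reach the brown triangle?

turn left 95°, forward 2.5 m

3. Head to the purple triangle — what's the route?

turn right 115°, forward 1.2 m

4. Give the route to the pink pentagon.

turn right 147°, forward 3.7 m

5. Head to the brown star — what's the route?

turn left 112°, forward 3.6 m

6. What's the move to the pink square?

turn left 137°, forward 3.5 m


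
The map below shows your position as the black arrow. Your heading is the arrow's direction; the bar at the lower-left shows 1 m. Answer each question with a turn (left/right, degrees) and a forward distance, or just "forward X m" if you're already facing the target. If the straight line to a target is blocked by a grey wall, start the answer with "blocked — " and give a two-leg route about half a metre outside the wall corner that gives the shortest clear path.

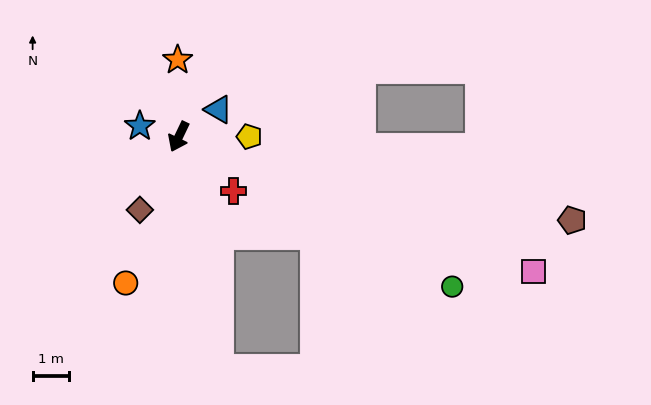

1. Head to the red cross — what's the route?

turn left 71°, forward 2.1 m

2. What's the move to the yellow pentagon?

turn left 116°, forward 1.9 m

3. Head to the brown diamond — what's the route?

turn right 2°, forward 2.3 m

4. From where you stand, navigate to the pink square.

turn left 95°, forward 10.4 m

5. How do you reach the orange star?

turn right 154°, forward 2.1 m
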